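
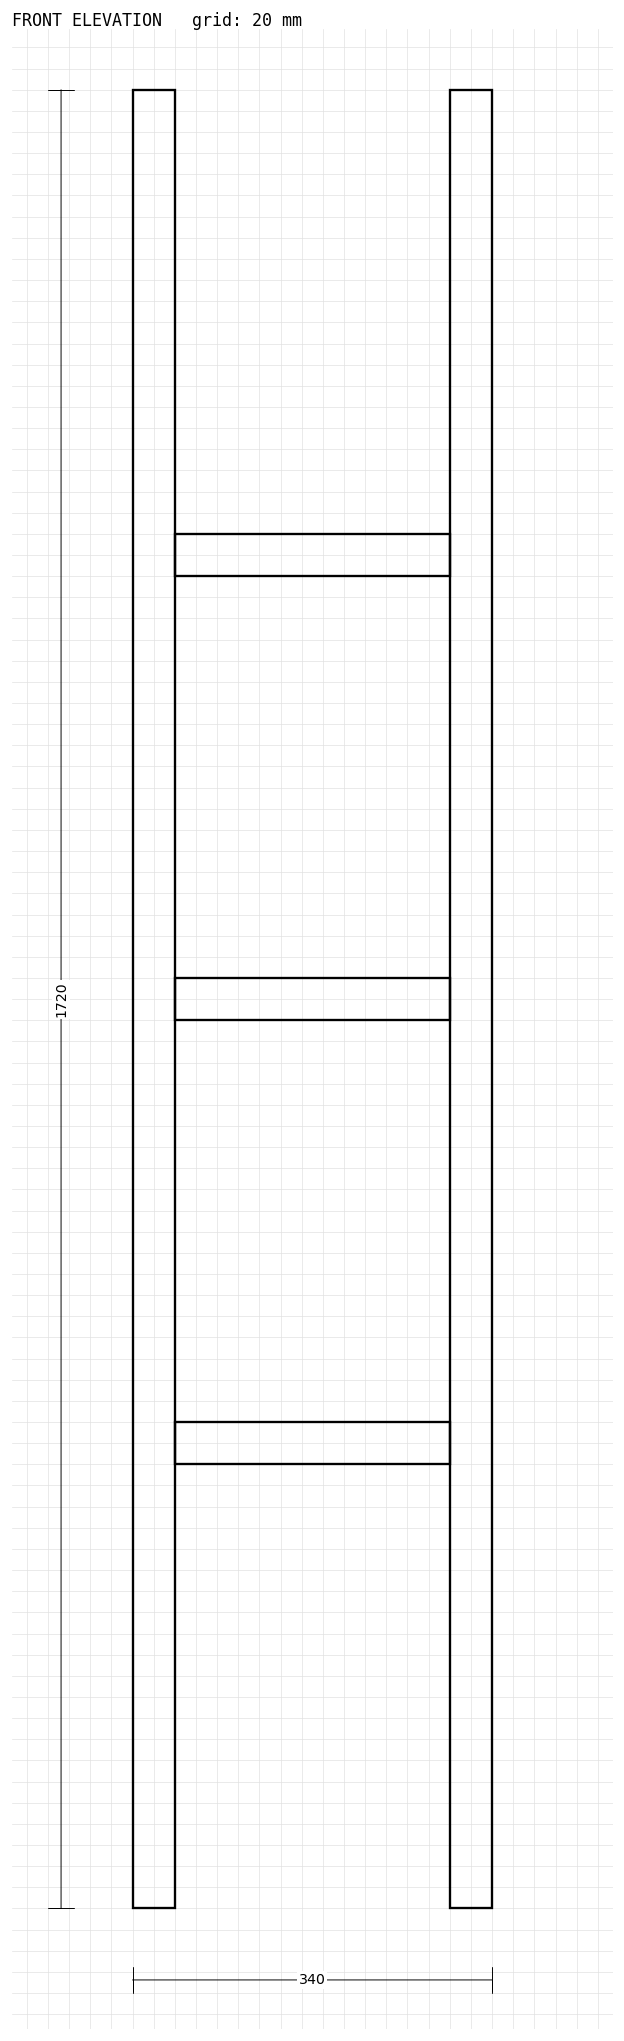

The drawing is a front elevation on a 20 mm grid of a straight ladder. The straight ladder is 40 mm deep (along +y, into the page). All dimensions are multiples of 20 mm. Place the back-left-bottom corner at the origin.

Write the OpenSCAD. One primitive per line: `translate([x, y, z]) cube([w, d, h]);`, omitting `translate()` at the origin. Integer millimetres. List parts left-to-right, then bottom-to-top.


cube([40, 40, 1720]);
translate([40, 0, 420]) cube([260, 40, 40]);
translate([40, 0, 840]) cube([260, 40, 40]);
translate([40, 0, 1260]) cube([260, 40, 40]);
translate([300, 0, 0]) cube([40, 40, 1720]);


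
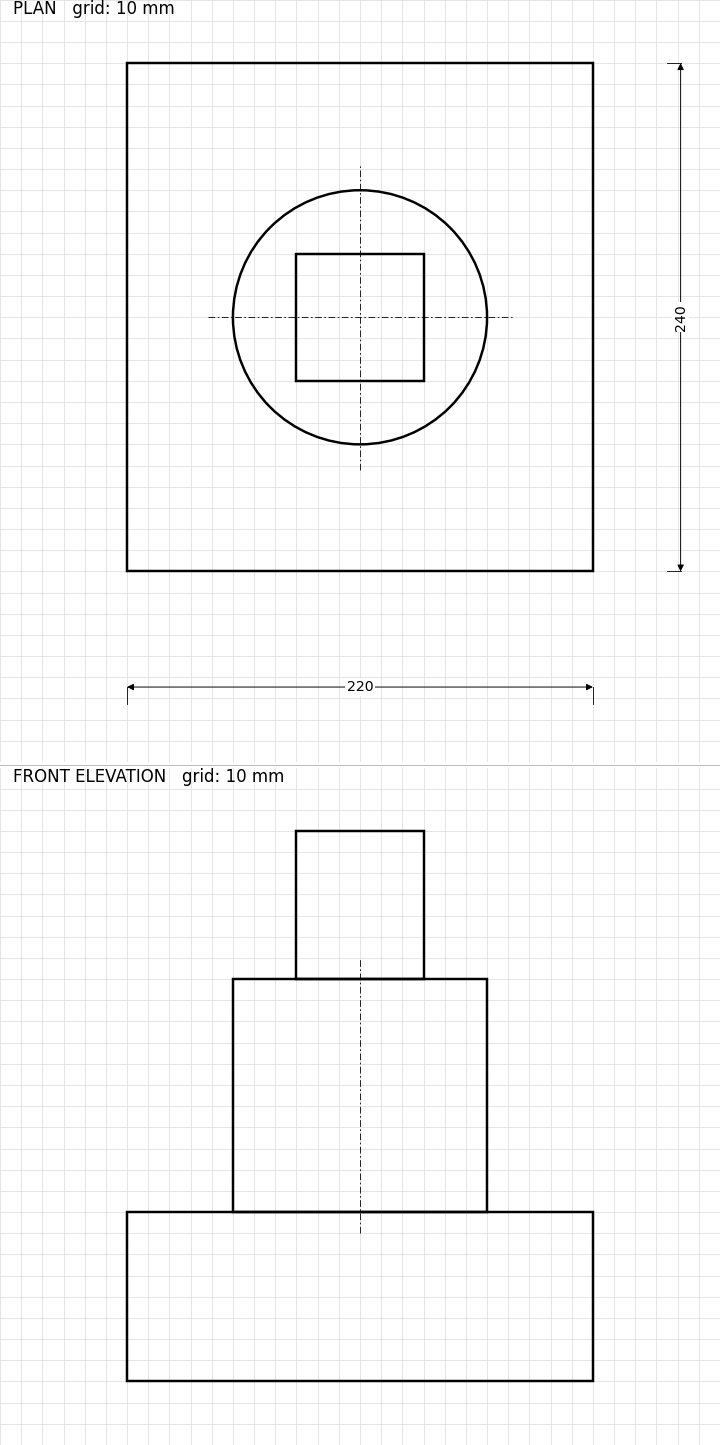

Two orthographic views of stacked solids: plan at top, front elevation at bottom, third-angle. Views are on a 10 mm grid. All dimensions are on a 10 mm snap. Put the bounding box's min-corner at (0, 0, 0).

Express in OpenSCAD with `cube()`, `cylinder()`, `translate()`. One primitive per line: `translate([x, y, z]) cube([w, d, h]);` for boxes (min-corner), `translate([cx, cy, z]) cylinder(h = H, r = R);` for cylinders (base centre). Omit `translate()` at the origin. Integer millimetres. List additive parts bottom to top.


cube([220, 240, 80]);
translate([110, 120, 80]) cylinder(h = 110, r = 60);
translate([80, 90, 190]) cube([60, 60, 70]);


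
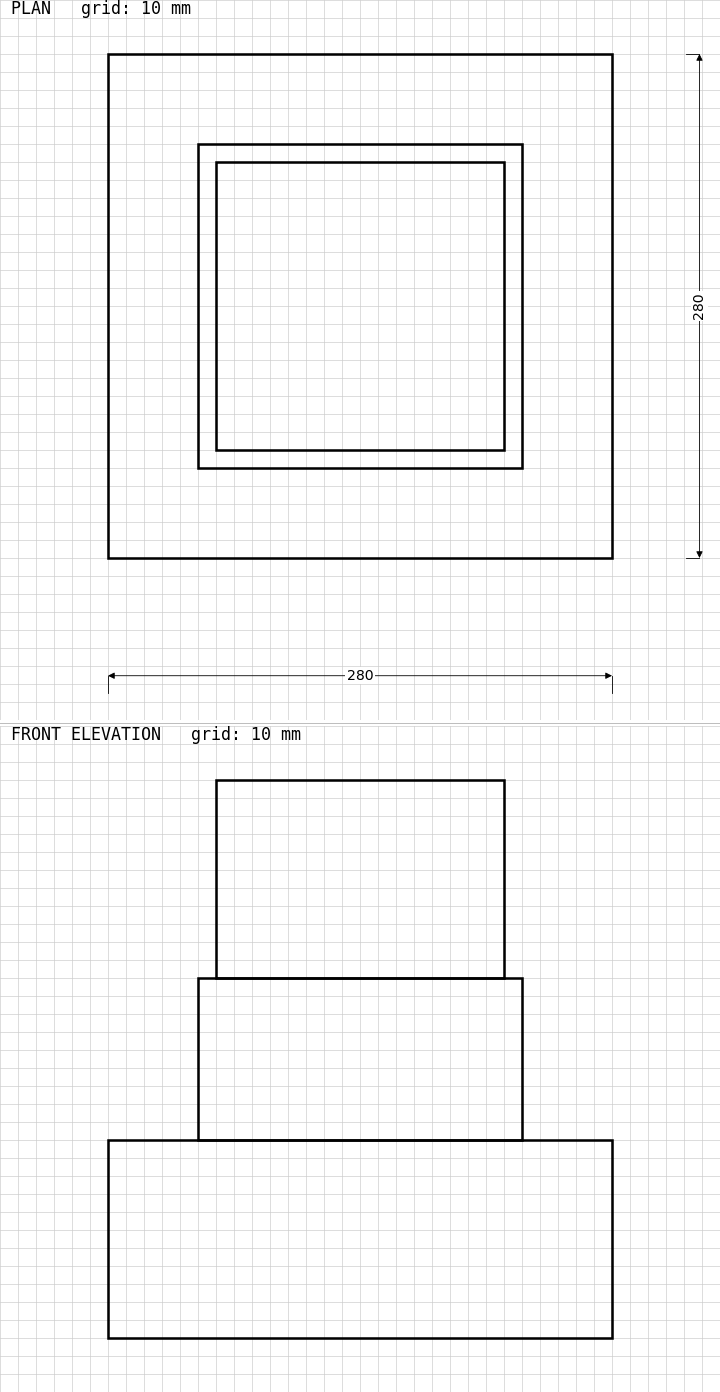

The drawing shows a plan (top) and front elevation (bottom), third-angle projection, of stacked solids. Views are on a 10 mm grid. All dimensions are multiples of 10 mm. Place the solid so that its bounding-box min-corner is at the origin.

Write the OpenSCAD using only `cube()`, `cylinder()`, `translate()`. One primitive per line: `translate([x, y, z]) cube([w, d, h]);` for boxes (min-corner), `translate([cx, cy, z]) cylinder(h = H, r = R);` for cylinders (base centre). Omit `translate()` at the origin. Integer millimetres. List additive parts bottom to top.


cube([280, 280, 110]);
translate([50, 50, 110]) cube([180, 180, 90]);
translate([60, 60, 200]) cube([160, 160, 110]);


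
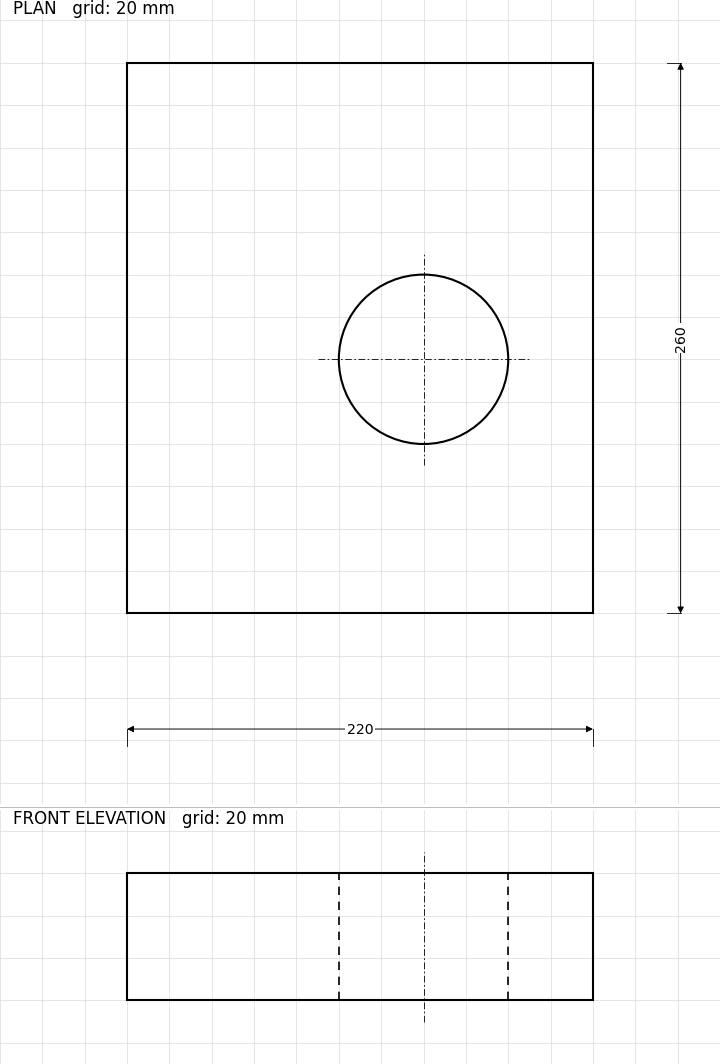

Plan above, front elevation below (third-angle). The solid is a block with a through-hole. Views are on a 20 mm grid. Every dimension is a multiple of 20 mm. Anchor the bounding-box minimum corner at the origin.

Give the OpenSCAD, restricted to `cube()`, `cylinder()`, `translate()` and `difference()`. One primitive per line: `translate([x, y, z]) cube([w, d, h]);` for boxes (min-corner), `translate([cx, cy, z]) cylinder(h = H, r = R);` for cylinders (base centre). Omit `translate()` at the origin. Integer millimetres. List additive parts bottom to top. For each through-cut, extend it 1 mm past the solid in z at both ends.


difference() {
  cube([220, 260, 60]);
  translate([140, 120, -1]) cylinder(h = 62, r = 40);
}


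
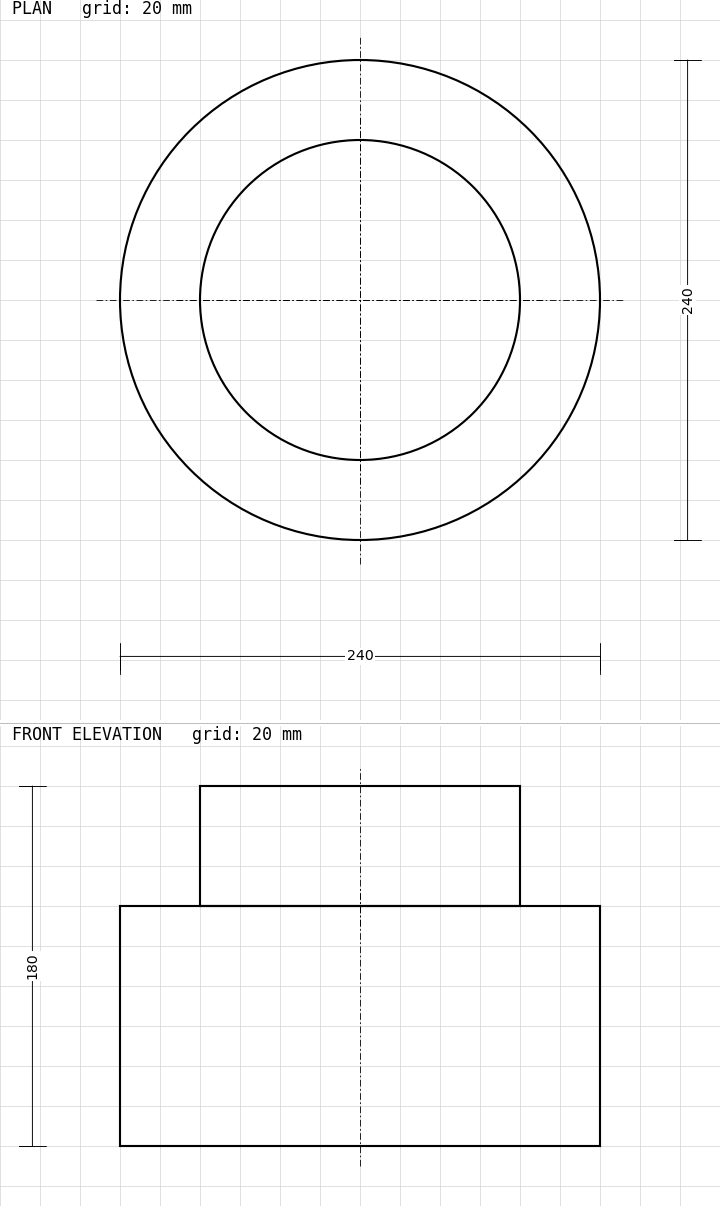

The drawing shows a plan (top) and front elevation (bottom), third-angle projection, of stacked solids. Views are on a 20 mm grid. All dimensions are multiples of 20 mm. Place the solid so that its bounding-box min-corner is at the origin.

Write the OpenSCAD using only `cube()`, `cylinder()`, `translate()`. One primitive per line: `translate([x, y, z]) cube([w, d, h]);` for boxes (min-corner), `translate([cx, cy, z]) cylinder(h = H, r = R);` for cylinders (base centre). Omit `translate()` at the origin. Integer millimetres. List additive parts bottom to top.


translate([120, 120, 0]) cylinder(h = 120, r = 120);
translate([120, 120, 120]) cylinder(h = 60, r = 80);


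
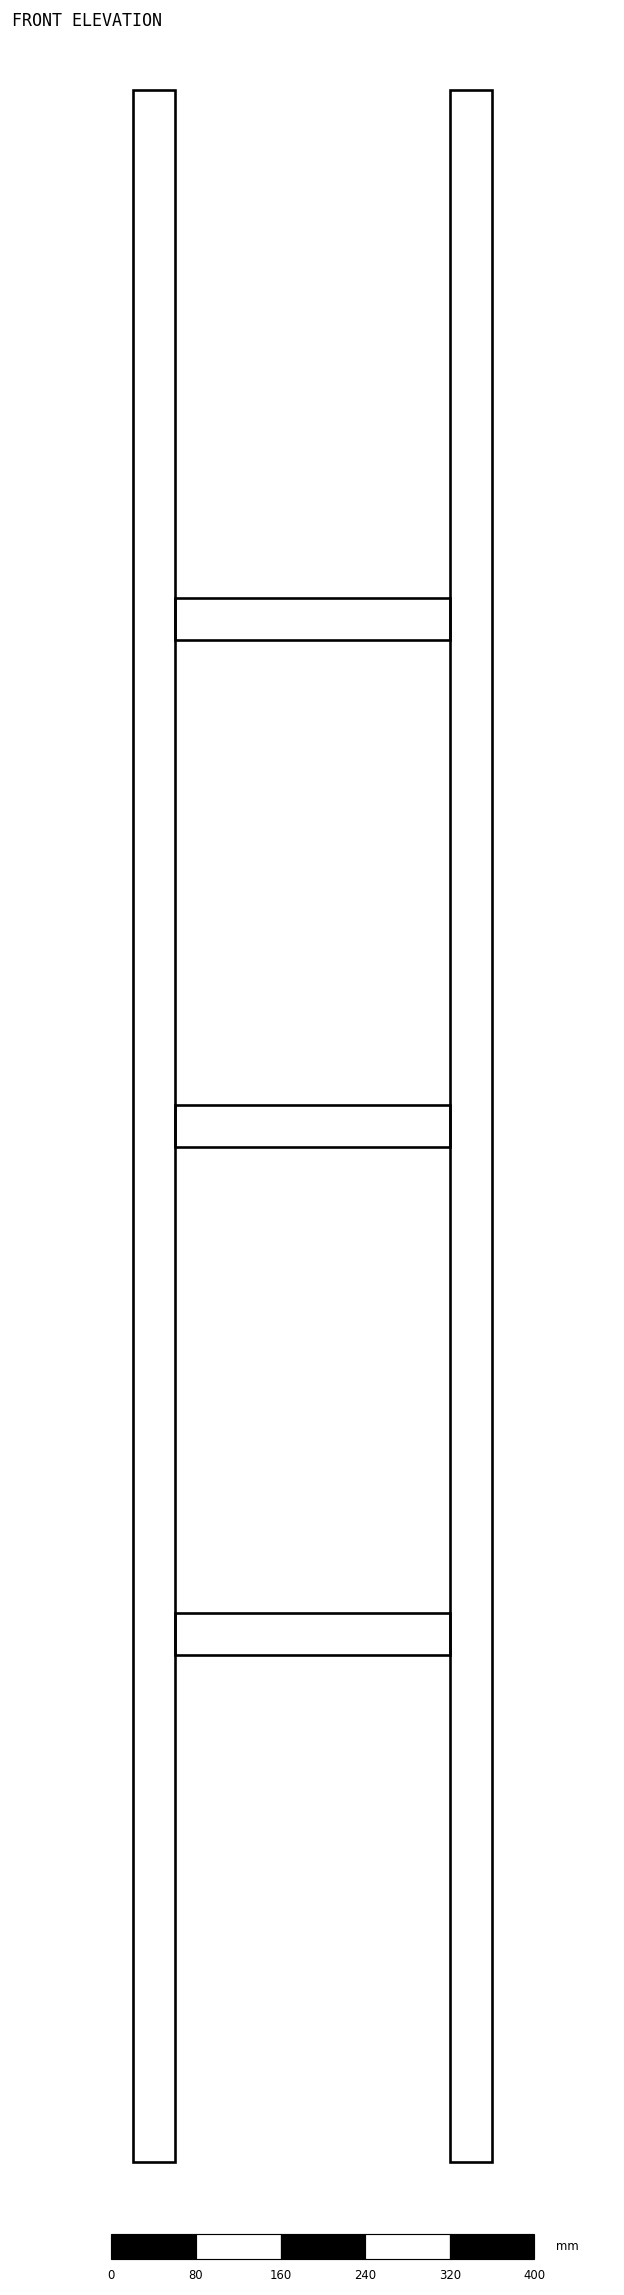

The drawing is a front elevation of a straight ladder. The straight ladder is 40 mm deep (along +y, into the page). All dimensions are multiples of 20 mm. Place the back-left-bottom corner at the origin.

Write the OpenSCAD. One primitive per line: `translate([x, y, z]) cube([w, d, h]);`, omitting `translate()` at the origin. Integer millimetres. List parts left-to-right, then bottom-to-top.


cube([40, 40, 1960]);
translate([40, 0, 480]) cube([260, 40, 40]);
translate([40, 0, 960]) cube([260, 40, 40]);
translate([40, 0, 1440]) cube([260, 40, 40]);
translate([300, 0, 0]) cube([40, 40, 1960]);


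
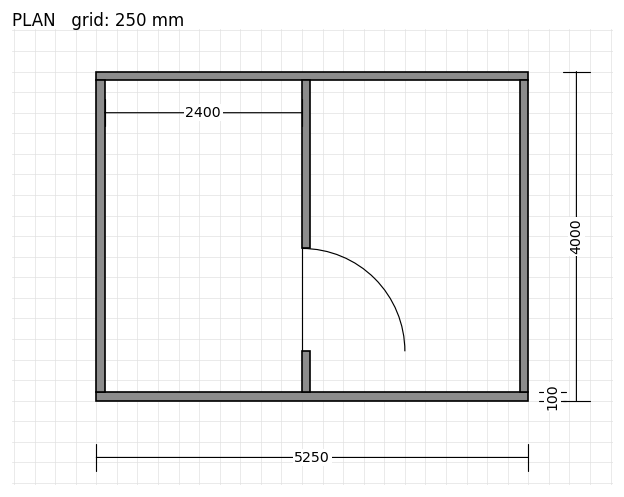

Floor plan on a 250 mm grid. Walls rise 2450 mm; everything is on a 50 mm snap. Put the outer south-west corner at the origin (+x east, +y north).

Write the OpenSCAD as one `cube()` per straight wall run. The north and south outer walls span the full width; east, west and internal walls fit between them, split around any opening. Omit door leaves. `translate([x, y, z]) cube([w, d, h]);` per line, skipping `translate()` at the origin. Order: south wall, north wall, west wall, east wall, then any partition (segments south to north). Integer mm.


cube([5250, 100, 2450]);
translate([0, 3900, 0]) cube([5250, 100, 2450]);
translate([0, 100, 0]) cube([100, 3800, 2450]);
translate([5150, 100, 0]) cube([100, 3800, 2450]);
translate([2500, 100, 0]) cube([100, 500, 2450]);
translate([2500, 1850, 0]) cube([100, 2050, 2450]);


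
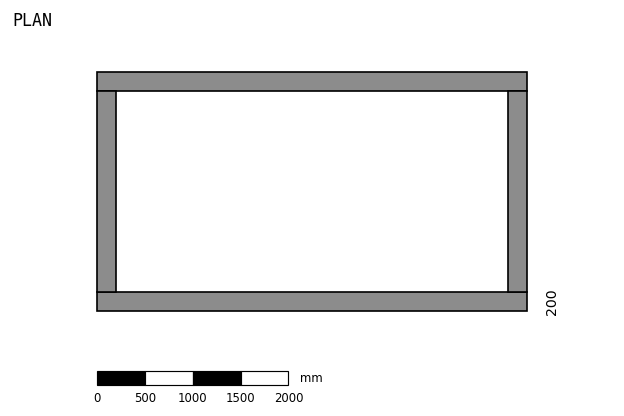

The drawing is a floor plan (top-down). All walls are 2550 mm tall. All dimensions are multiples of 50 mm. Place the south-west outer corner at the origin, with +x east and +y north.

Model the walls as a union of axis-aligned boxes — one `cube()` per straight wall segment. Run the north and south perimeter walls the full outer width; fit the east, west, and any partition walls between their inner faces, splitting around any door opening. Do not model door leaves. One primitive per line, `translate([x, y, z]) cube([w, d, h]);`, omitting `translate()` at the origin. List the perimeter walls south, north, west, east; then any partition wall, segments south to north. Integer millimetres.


cube([4500, 200, 2550]);
translate([0, 2300, 0]) cube([4500, 200, 2550]);
translate([0, 200, 0]) cube([200, 2100, 2550]);
translate([4300, 200, 0]) cube([200, 2100, 2550]);


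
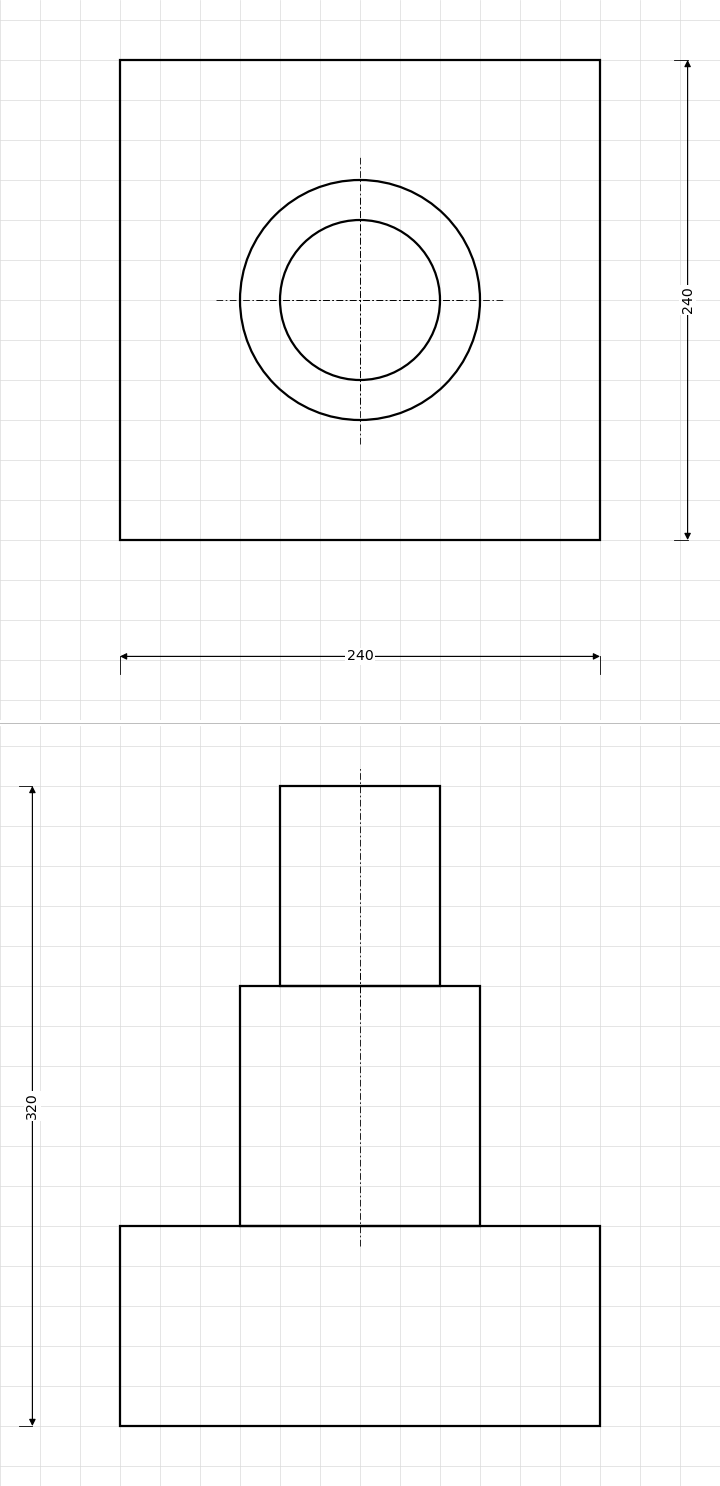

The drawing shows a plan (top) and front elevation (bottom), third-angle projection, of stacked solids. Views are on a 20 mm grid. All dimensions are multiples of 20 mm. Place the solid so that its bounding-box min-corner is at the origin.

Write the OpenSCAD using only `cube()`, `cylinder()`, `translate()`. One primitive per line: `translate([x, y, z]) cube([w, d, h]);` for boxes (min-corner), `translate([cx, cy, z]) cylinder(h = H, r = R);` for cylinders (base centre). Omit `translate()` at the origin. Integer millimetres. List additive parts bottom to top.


cube([240, 240, 100]);
translate([120, 120, 100]) cylinder(h = 120, r = 60);
translate([120, 120, 220]) cylinder(h = 100, r = 40);


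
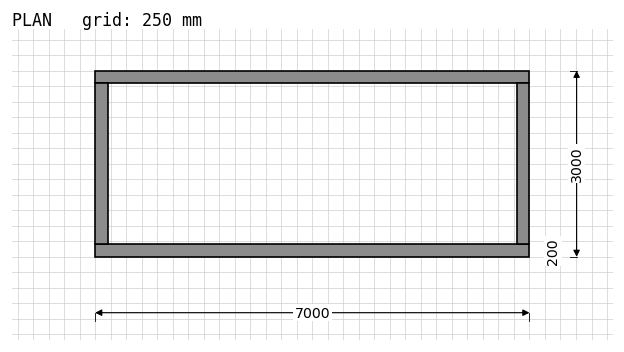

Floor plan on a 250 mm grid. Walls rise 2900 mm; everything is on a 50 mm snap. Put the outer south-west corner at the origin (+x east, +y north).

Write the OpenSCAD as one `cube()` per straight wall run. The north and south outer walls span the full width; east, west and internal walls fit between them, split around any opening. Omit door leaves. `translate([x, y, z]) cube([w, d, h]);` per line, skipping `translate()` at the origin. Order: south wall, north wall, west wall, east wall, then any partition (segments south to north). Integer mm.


cube([7000, 200, 2900]);
translate([0, 2800, 0]) cube([7000, 200, 2900]);
translate([0, 200, 0]) cube([200, 2600, 2900]);
translate([6800, 200, 0]) cube([200, 2600, 2900]);


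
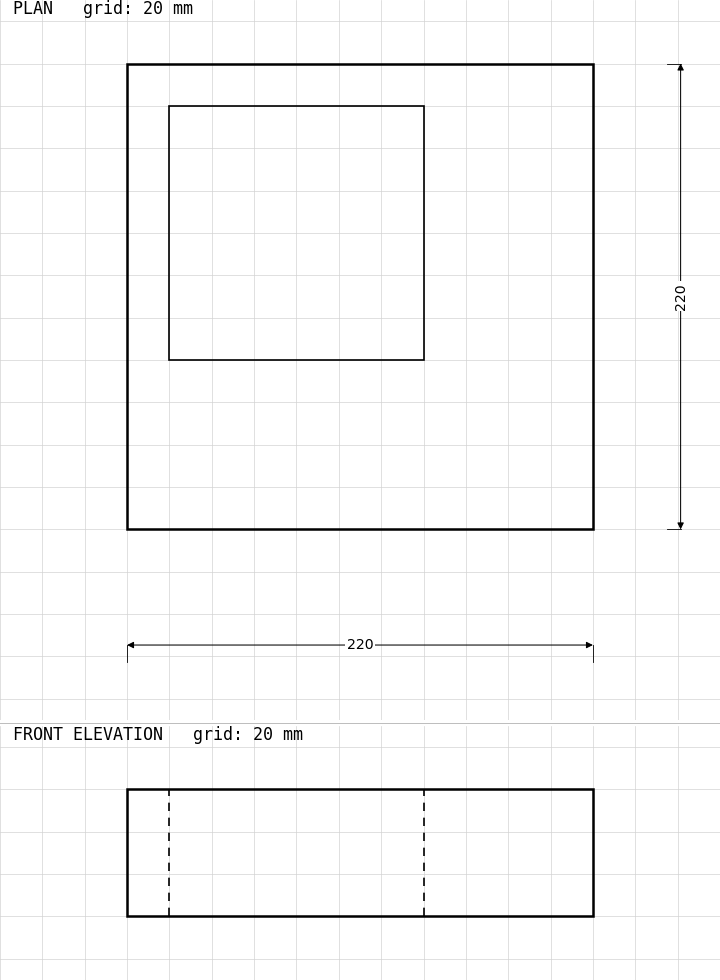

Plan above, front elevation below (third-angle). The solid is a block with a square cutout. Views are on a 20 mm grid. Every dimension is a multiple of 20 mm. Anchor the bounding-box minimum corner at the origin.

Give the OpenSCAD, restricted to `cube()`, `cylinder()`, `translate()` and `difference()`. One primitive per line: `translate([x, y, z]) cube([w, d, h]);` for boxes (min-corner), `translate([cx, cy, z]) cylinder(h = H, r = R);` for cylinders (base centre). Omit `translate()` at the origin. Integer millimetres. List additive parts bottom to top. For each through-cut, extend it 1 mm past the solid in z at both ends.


difference() {
  cube([220, 220, 60]);
  translate([20, 80, -1]) cube([120, 120, 62]);
}


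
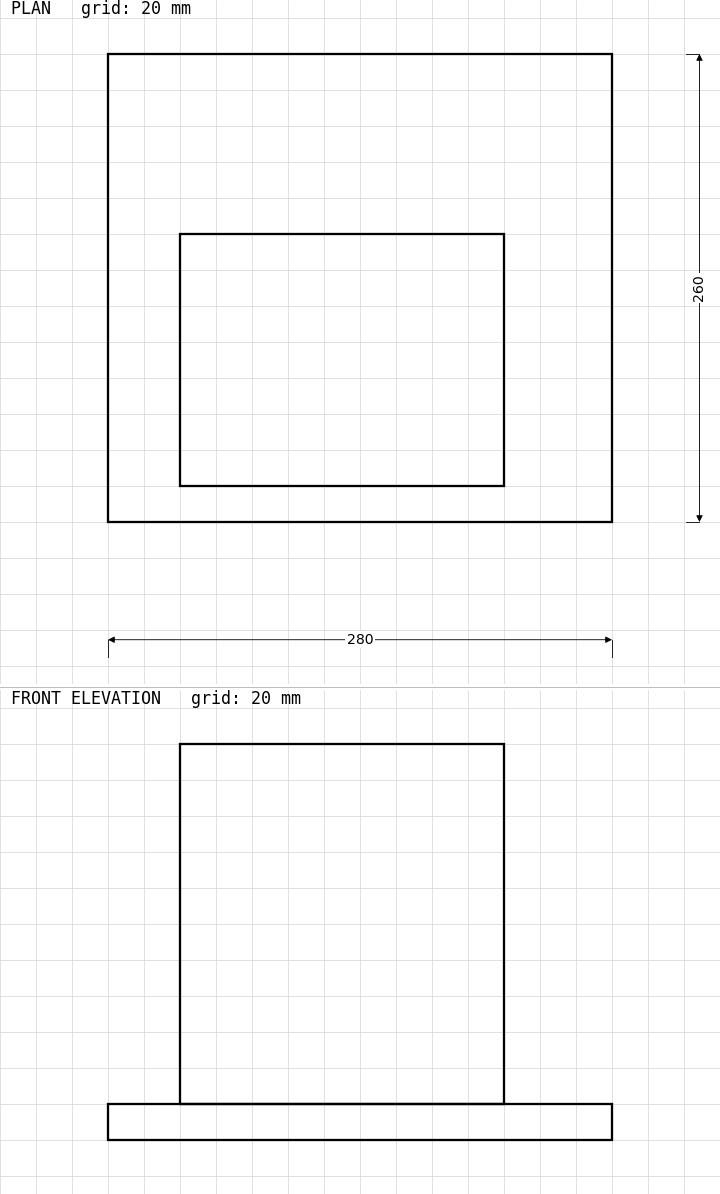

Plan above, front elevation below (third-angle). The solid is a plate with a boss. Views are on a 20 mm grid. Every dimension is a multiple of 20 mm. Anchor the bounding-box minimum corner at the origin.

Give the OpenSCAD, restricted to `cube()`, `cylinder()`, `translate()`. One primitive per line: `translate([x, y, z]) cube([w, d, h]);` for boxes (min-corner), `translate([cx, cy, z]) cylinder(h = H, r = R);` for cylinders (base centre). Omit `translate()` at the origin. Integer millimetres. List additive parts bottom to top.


cube([280, 260, 20]);
translate([40, 20, 20]) cube([180, 140, 200]);


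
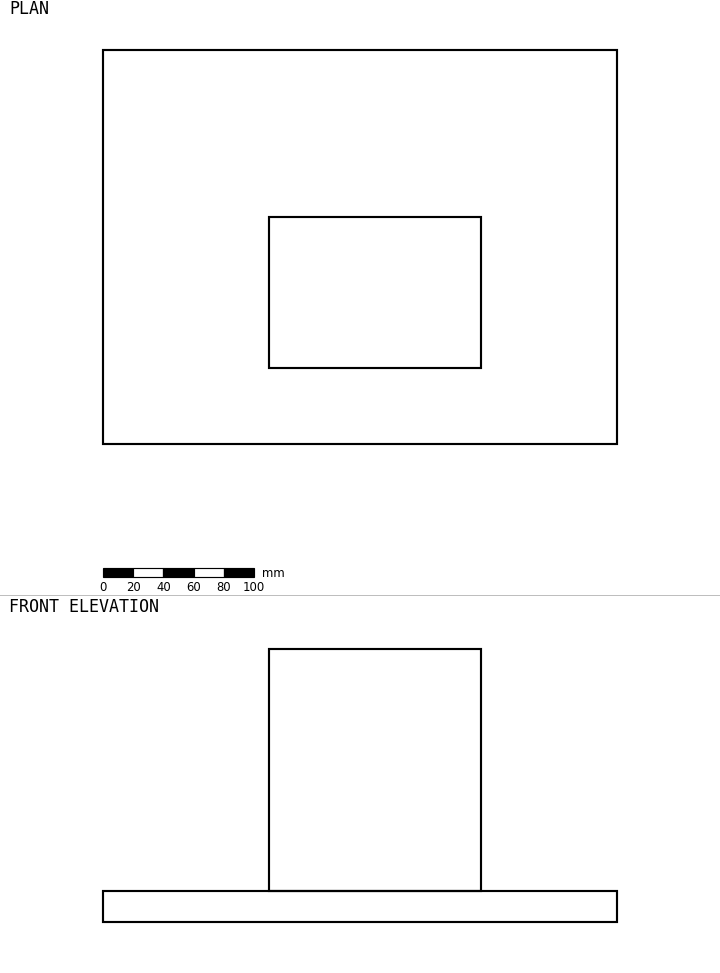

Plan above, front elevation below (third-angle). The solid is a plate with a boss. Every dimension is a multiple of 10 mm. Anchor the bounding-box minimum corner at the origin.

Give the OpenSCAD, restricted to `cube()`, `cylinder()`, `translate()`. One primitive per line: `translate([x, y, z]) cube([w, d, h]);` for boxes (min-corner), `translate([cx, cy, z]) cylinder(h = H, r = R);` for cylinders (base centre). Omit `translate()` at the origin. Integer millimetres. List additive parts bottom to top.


cube([340, 260, 20]);
translate([110, 50, 20]) cube([140, 100, 160]);


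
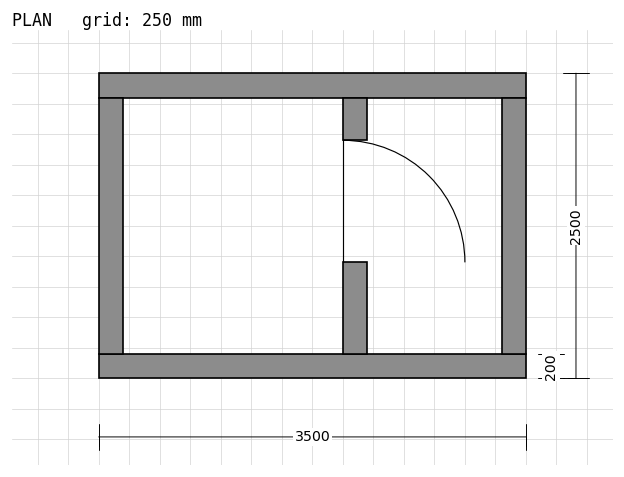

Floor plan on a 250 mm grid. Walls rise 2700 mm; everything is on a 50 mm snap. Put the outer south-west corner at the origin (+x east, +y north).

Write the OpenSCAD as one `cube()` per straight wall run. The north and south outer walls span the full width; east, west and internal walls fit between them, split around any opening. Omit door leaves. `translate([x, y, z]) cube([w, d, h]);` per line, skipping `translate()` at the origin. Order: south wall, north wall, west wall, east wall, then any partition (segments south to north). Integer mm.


cube([3500, 200, 2700]);
translate([0, 2300, 0]) cube([3500, 200, 2700]);
translate([0, 200, 0]) cube([200, 2100, 2700]);
translate([3300, 200, 0]) cube([200, 2100, 2700]);
translate([2000, 200, 0]) cube([200, 750, 2700]);
translate([2000, 1950, 0]) cube([200, 350, 2700]);


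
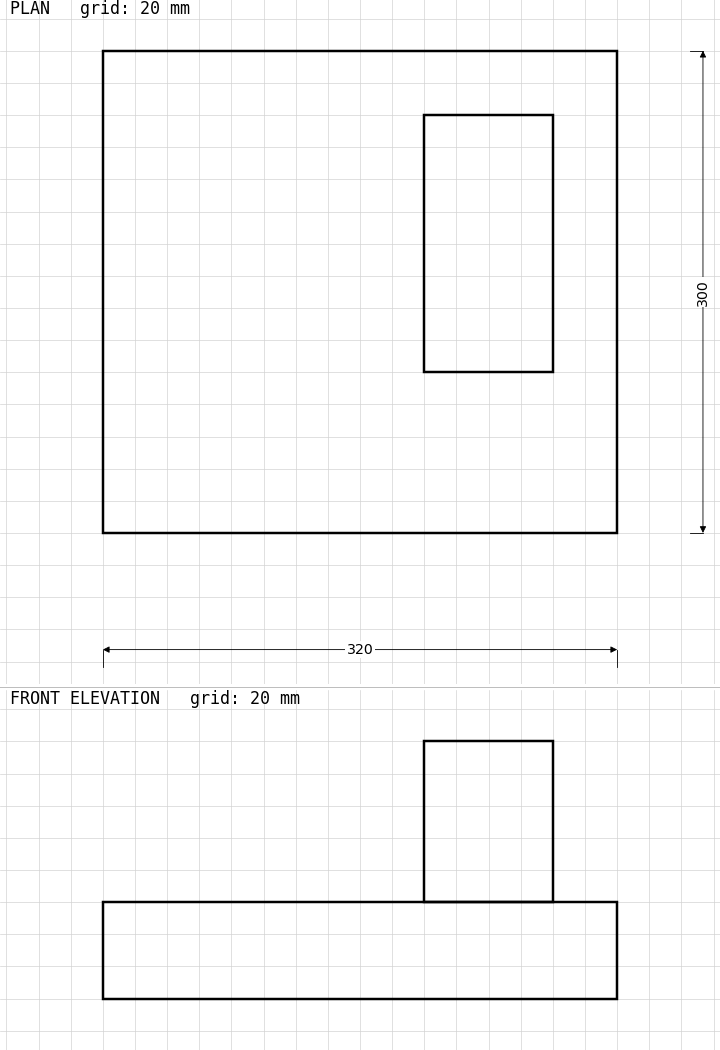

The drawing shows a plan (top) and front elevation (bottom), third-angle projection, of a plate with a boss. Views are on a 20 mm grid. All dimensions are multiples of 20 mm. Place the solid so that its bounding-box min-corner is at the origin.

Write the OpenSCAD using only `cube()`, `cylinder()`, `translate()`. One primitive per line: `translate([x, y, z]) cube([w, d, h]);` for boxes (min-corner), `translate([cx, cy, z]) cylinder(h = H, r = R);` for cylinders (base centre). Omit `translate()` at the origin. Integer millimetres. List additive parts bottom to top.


cube([320, 300, 60]);
translate([200, 100, 60]) cube([80, 160, 100]);


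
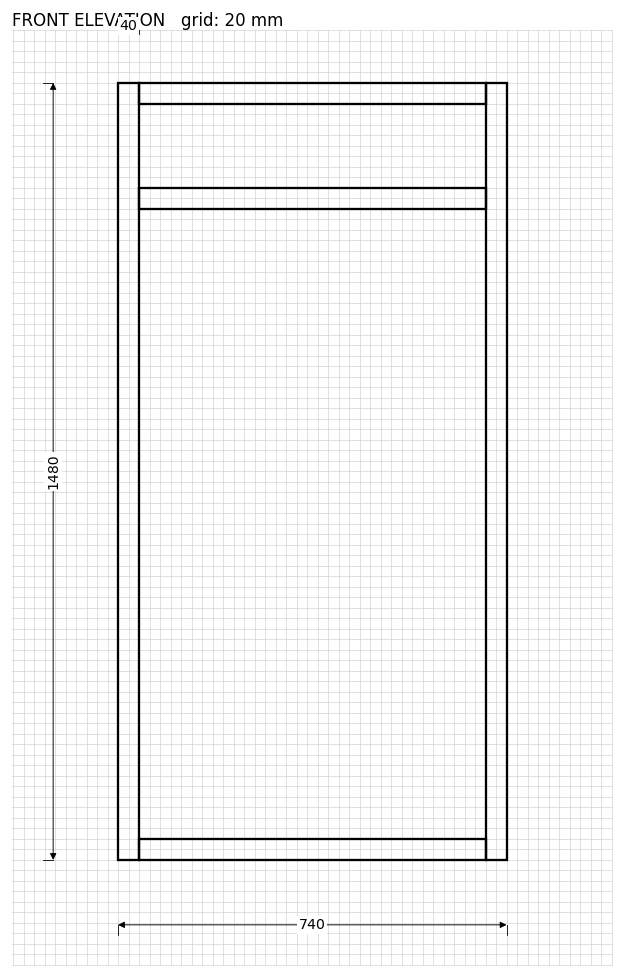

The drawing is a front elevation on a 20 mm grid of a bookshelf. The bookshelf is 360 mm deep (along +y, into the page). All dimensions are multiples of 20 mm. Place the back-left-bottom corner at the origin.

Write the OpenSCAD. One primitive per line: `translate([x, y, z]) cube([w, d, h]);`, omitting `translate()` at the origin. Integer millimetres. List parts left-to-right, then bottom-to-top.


cube([40, 360, 1480]);
translate([40, 0, 0]) cube([660, 360, 40]);
translate([40, 0, 1240]) cube([660, 360, 40]);
translate([40, 0, 1440]) cube([660, 360, 40]);
translate([700, 0, 0]) cube([40, 360, 1480]);


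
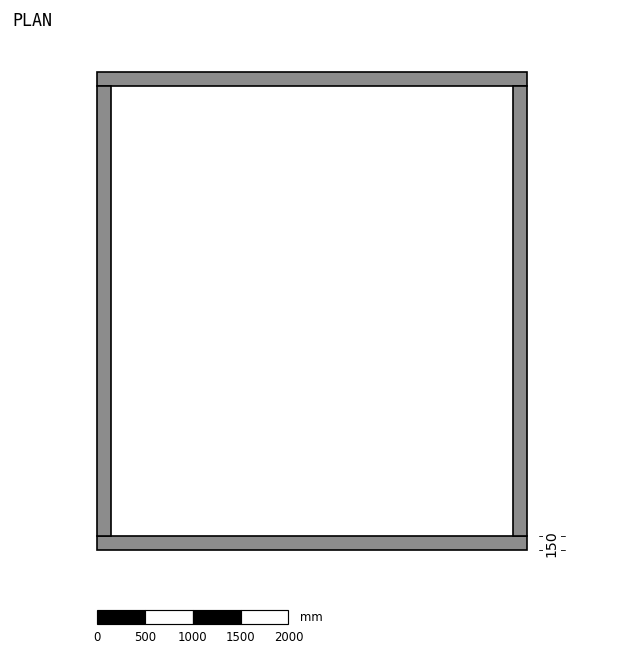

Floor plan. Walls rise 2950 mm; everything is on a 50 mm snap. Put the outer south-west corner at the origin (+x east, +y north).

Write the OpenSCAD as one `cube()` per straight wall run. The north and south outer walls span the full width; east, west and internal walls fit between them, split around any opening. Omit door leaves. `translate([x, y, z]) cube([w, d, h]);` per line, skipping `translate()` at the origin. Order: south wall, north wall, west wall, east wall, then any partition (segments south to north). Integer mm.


cube([4500, 150, 2950]);
translate([0, 4850, 0]) cube([4500, 150, 2950]);
translate([0, 150, 0]) cube([150, 4700, 2950]);
translate([4350, 150, 0]) cube([150, 4700, 2950]);


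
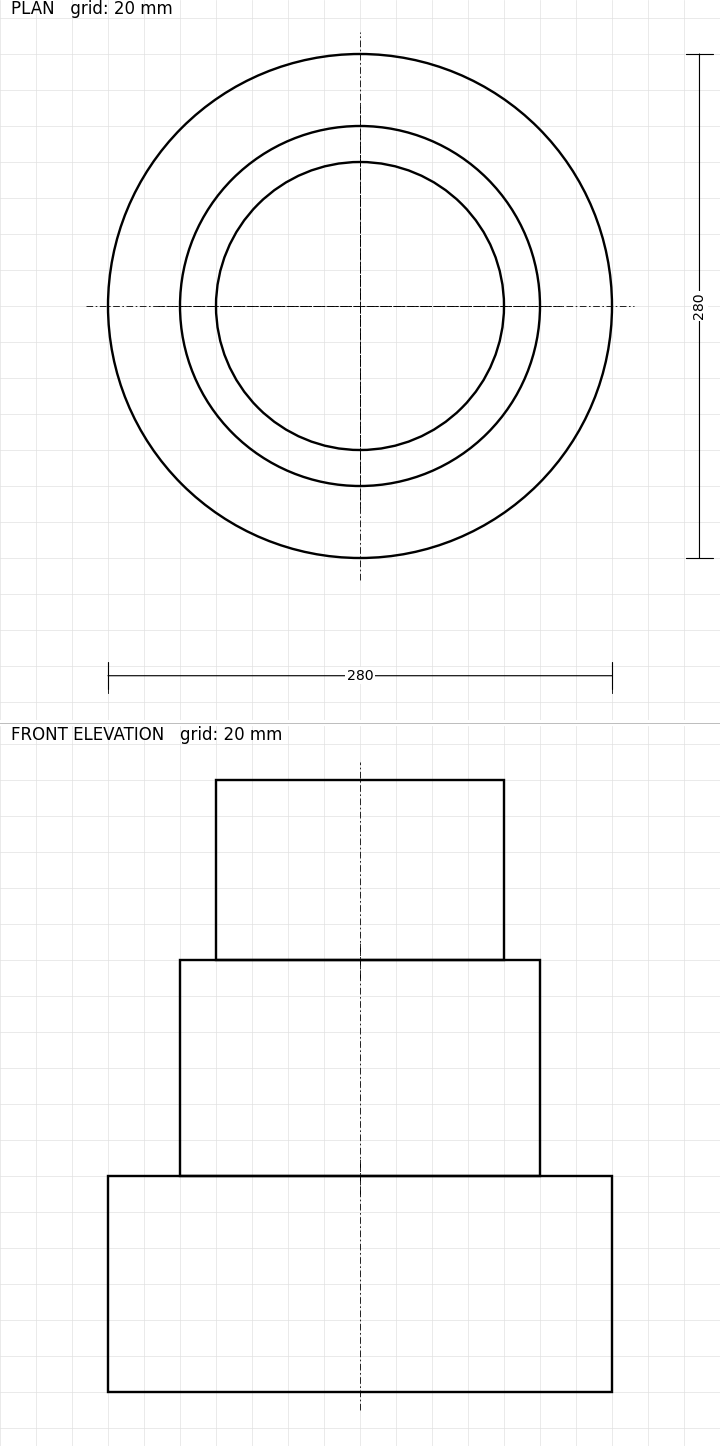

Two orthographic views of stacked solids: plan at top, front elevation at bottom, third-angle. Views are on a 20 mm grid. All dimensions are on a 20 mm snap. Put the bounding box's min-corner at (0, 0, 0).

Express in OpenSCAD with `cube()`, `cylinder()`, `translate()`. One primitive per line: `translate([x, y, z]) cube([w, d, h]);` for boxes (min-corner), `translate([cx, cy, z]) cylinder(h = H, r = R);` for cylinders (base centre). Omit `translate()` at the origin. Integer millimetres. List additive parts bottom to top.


translate([140, 140, 0]) cylinder(h = 120, r = 140);
translate([140, 140, 120]) cylinder(h = 120, r = 100);
translate([140, 140, 240]) cylinder(h = 100, r = 80);


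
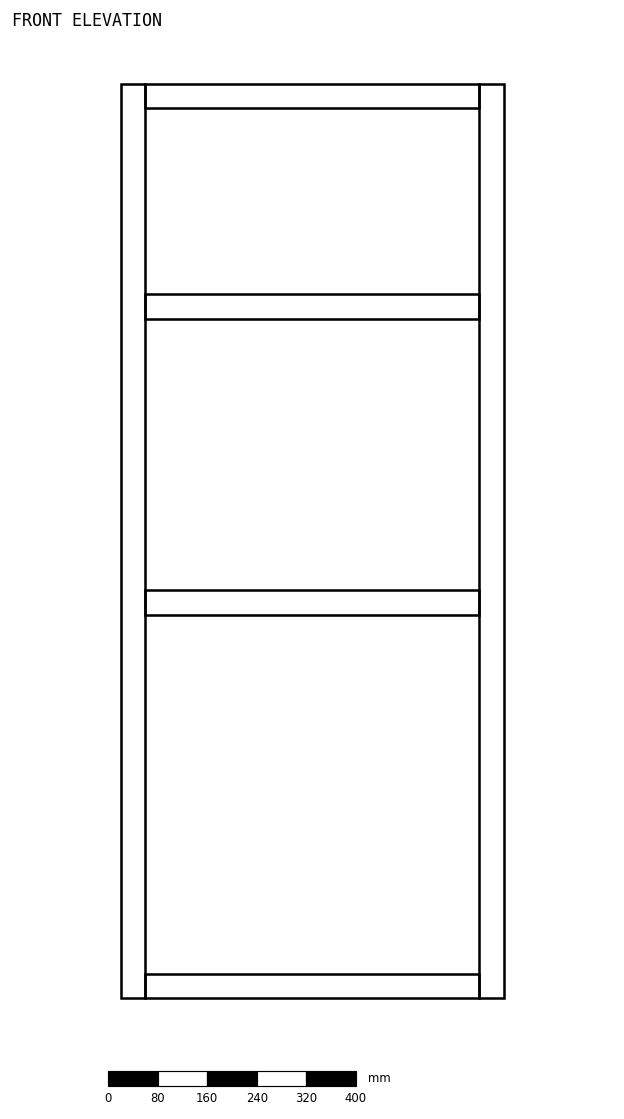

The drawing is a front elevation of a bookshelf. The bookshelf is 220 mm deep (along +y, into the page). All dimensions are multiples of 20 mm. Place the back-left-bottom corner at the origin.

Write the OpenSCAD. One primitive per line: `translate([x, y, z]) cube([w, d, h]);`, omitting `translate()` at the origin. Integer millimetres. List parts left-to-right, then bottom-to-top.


cube([40, 220, 1480]);
translate([40, 0, 0]) cube([540, 220, 40]);
translate([40, 0, 620]) cube([540, 220, 40]);
translate([40, 0, 1100]) cube([540, 220, 40]);
translate([40, 0, 1440]) cube([540, 220, 40]);
translate([580, 0, 0]) cube([40, 220, 1480]);


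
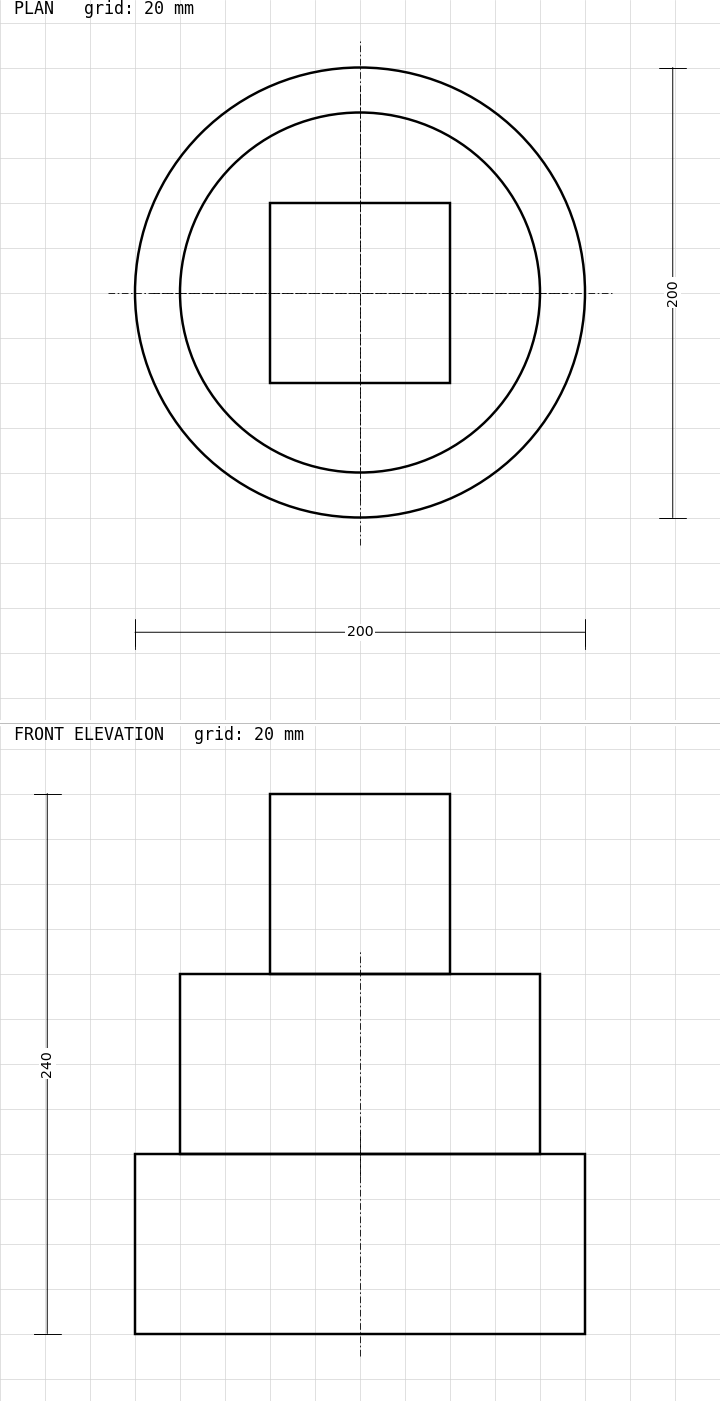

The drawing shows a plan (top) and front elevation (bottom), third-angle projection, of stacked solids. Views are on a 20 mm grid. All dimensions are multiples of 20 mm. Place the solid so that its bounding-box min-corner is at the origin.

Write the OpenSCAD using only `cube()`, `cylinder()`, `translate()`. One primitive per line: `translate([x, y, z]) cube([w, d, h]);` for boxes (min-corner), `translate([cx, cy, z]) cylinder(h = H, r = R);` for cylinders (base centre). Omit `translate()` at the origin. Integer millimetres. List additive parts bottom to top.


translate([100, 100, 0]) cylinder(h = 80, r = 100);
translate([100, 100, 80]) cylinder(h = 80, r = 80);
translate([60, 60, 160]) cube([80, 80, 80]);


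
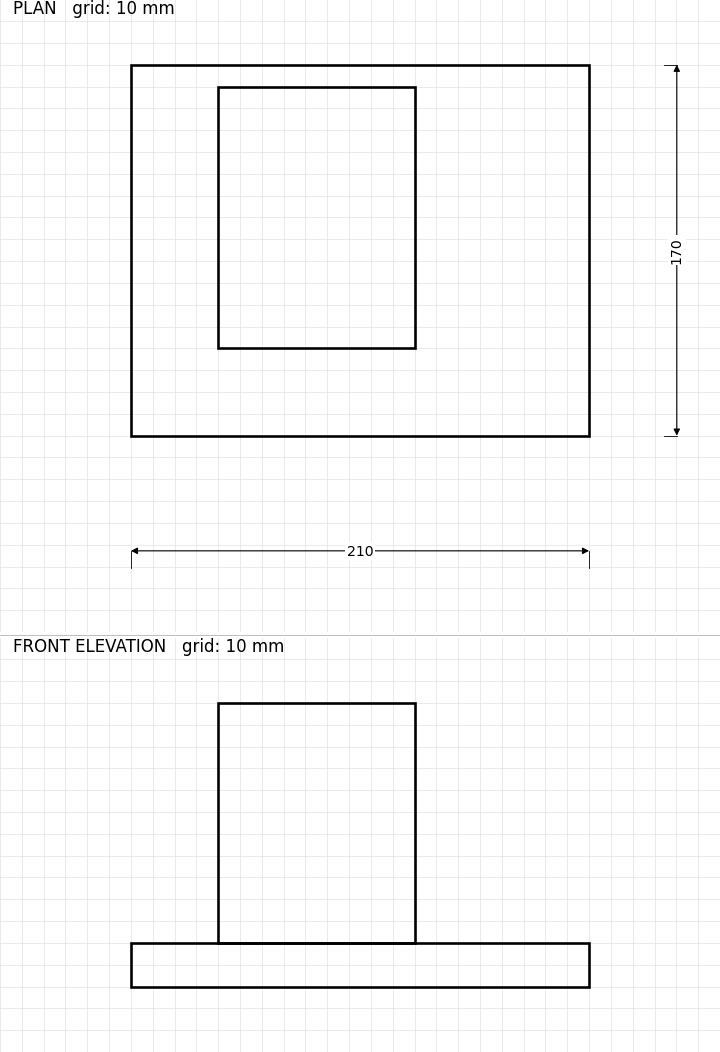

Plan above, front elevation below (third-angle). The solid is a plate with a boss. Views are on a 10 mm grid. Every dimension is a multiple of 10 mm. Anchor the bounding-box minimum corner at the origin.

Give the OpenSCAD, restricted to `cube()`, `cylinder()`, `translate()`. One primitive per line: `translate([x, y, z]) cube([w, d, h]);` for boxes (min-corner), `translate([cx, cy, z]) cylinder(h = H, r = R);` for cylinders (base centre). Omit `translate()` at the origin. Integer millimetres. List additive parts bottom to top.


cube([210, 170, 20]);
translate([40, 40, 20]) cube([90, 120, 110]);


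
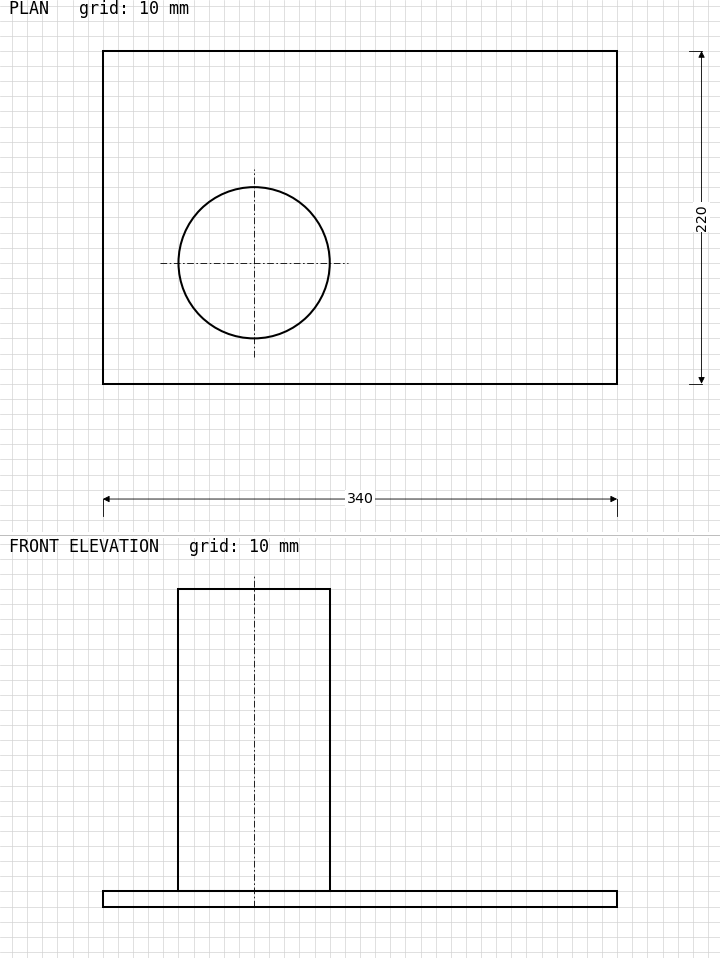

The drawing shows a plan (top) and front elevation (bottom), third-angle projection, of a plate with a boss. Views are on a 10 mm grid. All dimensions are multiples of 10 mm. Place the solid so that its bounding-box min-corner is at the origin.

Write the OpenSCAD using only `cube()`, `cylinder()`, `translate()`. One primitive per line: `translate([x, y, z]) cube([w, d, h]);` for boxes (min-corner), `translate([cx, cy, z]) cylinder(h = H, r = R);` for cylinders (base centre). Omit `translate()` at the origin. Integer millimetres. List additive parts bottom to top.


cube([340, 220, 10]);
translate([100, 80, 10]) cylinder(h = 200, r = 50);


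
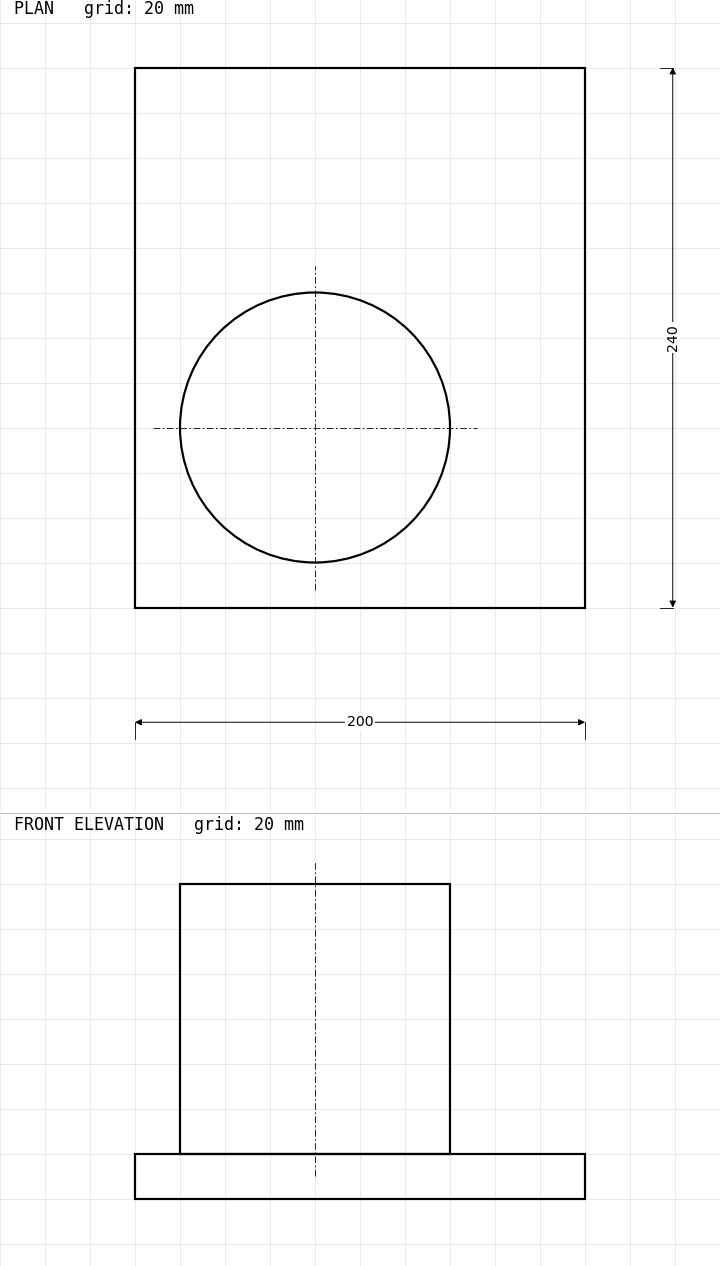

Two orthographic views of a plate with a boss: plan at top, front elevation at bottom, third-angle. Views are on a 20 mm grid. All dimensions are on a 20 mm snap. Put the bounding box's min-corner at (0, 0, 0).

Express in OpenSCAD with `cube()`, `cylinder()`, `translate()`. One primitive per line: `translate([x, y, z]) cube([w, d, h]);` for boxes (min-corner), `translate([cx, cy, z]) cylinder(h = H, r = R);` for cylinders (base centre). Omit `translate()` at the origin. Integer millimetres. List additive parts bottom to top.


cube([200, 240, 20]);
translate([80, 80, 20]) cylinder(h = 120, r = 60);


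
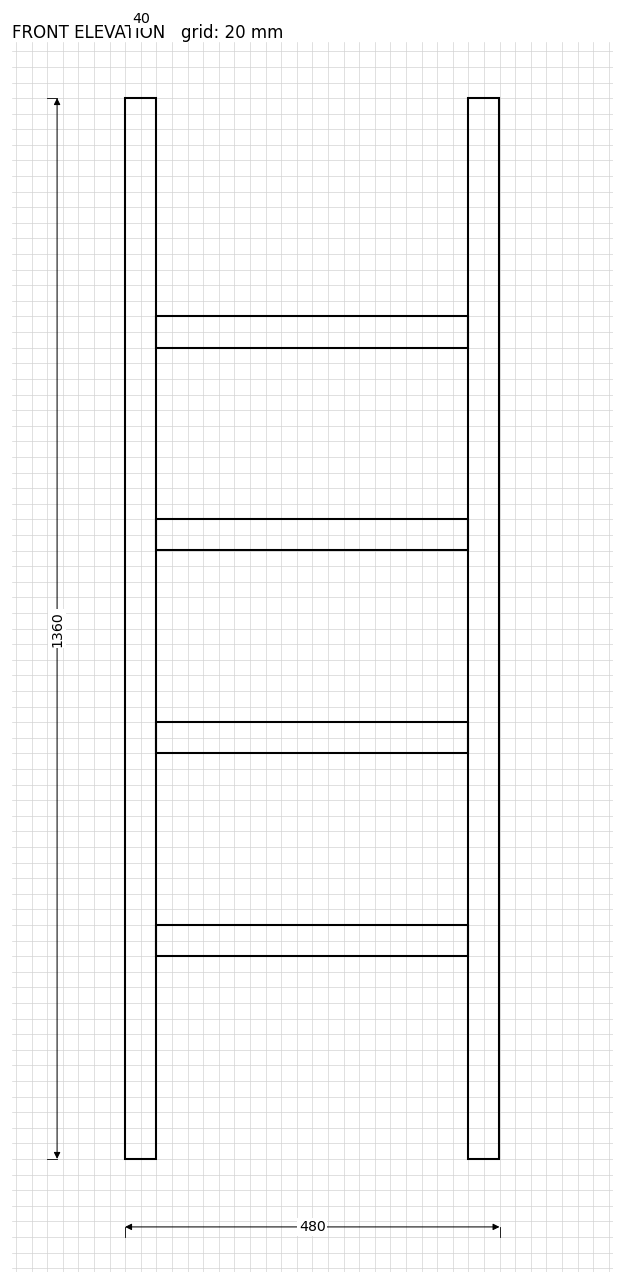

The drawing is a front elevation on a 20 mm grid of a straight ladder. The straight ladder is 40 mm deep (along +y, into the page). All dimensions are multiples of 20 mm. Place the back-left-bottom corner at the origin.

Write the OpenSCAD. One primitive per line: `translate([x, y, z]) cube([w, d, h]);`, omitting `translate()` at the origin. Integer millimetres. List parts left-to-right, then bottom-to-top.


cube([40, 40, 1360]);
translate([40, 0, 260]) cube([400, 40, 40]);
translate([40, 0, 520]) cube([400, 40, 40]);
translate([40, 0, 780]) cube([400, 40, 40]);
translate([40, 0, 1040]) cube([400, 40, 40]);
translate([440, 0, 0]) cube([40, 40, 1360]);


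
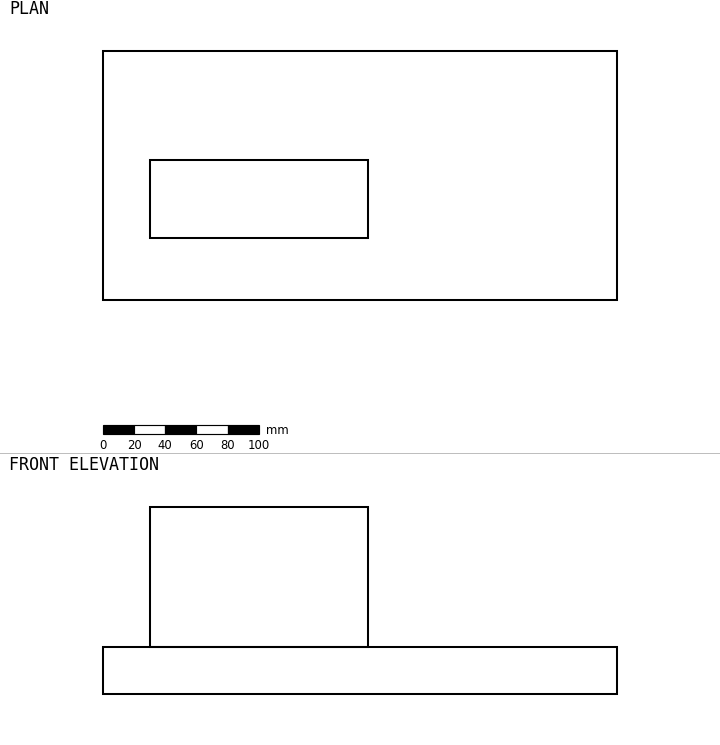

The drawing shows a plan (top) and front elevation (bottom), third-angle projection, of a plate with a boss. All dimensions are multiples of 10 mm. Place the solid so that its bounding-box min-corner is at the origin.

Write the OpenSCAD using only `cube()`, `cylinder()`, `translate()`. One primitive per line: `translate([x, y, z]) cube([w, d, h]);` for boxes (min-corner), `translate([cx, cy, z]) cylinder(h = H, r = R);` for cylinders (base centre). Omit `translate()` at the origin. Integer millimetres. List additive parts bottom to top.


cube([330, 160, 30]);
translate([30, 40, 30]) cube([140, 50, 90]);


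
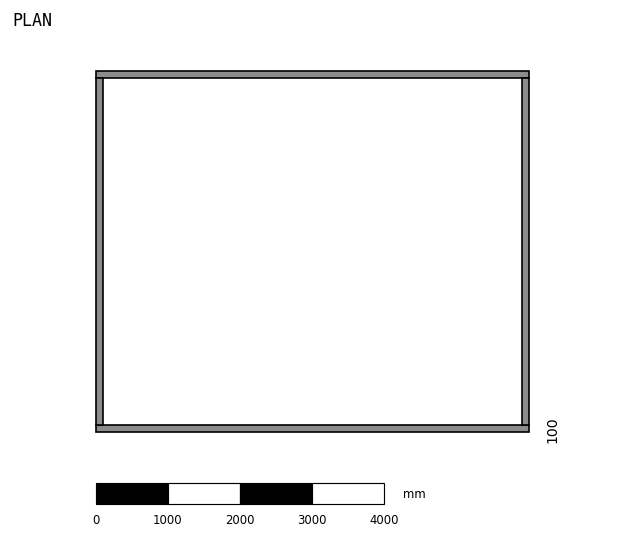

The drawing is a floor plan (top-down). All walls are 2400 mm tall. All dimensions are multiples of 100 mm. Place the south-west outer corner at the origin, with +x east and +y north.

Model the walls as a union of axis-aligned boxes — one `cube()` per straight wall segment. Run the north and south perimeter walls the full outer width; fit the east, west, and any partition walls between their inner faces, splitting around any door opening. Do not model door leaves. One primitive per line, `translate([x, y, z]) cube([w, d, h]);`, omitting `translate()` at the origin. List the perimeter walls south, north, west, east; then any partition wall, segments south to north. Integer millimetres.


cube([6000, 100, 2400]);
translate([0, 4900, 0]) cube([6000, 100, 2400]);
translate([0, 100, 0]) cube([100, 4800, 2400]);
translate([5900, 100, 0]) cube([100, 4800, 2400]);


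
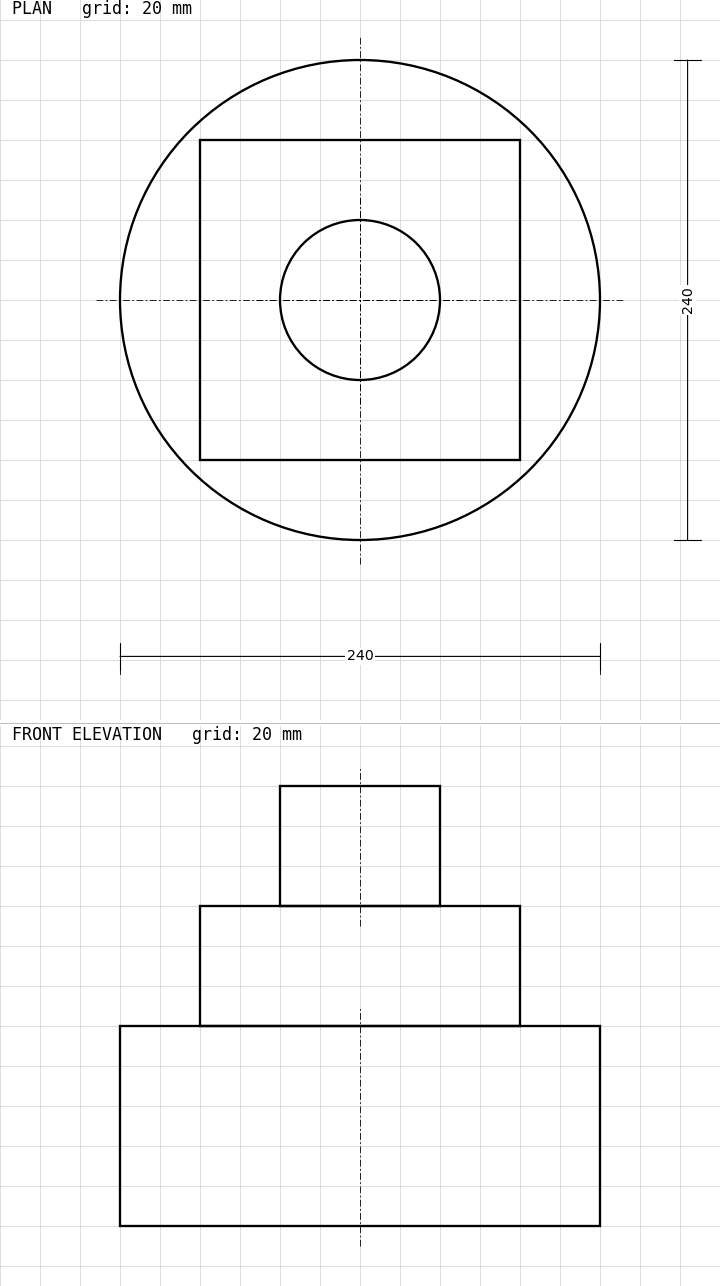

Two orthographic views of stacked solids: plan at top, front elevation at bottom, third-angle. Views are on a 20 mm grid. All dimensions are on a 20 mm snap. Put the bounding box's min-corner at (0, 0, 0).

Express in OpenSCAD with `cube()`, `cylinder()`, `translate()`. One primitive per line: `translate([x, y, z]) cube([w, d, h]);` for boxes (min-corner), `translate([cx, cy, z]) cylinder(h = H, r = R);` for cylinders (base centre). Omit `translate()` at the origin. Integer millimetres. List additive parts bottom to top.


translate([120, 120, 0]) cylinder(h = 100, r = 120);
translate([40, 40, 100]) cube([160, 160, 60]);
translate([120, 120, 160]) cylinder(h = 60, r = 40);


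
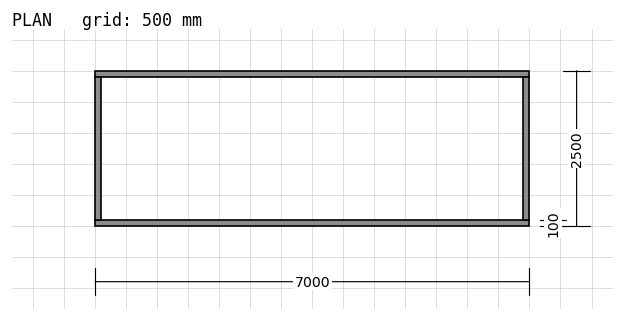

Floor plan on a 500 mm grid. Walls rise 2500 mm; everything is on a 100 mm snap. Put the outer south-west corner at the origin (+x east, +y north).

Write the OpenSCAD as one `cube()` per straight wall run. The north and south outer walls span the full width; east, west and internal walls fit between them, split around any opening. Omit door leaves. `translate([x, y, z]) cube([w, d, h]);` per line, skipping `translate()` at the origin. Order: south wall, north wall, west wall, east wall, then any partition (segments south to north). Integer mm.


cube([7000, 100, 2500]);
translate([0, 2400, 0]) cube([7000, 100, 2500]);
translate([0, 100, 0]) cube([100, 2300, 2500]);
translate([6900, 100, 0]) cube([100, 2300, 2500]);


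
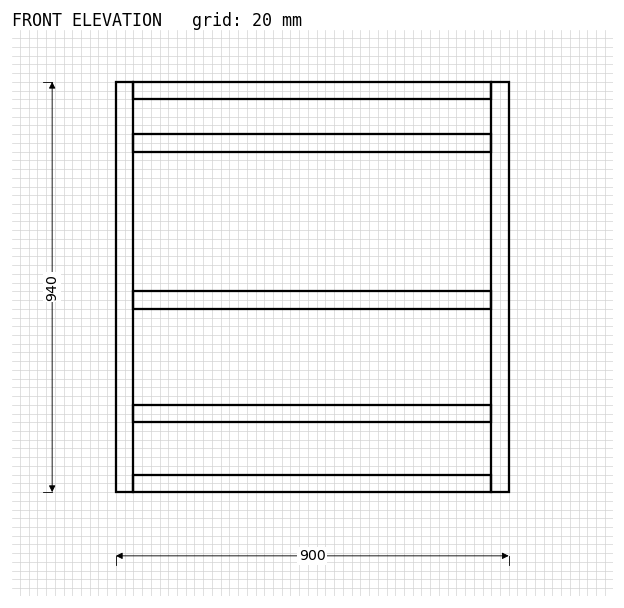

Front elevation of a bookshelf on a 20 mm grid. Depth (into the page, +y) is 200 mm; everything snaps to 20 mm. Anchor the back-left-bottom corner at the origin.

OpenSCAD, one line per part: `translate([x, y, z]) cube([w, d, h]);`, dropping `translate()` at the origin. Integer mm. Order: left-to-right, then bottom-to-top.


cube([40, 200, 940]);
translate([40, 0, 0]) cube([820, 200, 40]);
translate([40, 0, 160]) cube([820, 200, 40]);
translate([40, 0, 420]) cube([820, 200, 40]);
translate([40, 0, 780]) cube([820, 200, 40]);
translate([40, 0, 900]) cube([820, 200, 40]);
translate([860, 0, 0]) cube([40, 200, 940]);


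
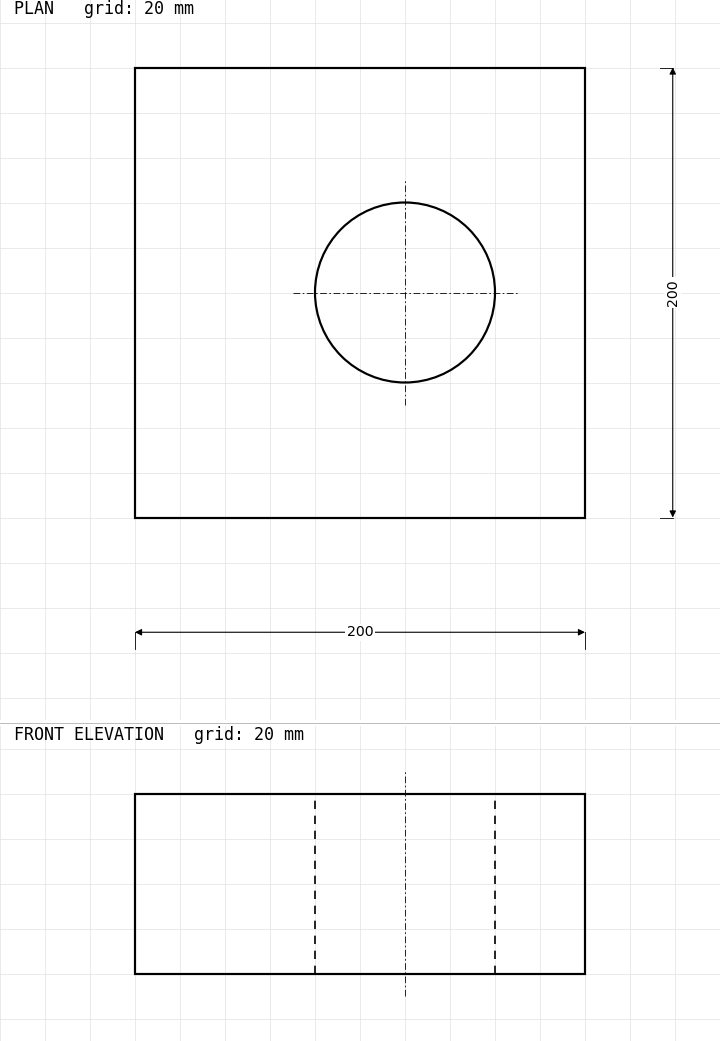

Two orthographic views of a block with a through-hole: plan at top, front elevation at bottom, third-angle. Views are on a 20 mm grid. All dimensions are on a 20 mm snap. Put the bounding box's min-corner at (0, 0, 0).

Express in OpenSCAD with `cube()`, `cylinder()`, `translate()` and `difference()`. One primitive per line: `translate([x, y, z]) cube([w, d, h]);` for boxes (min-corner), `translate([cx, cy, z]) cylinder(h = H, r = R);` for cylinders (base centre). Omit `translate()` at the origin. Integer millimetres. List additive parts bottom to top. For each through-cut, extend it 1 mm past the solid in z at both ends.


difference() {
  cube([200, 200, 80]);
  translate([120, 100, -1]) cylinder(h = 82, r = 40);
}


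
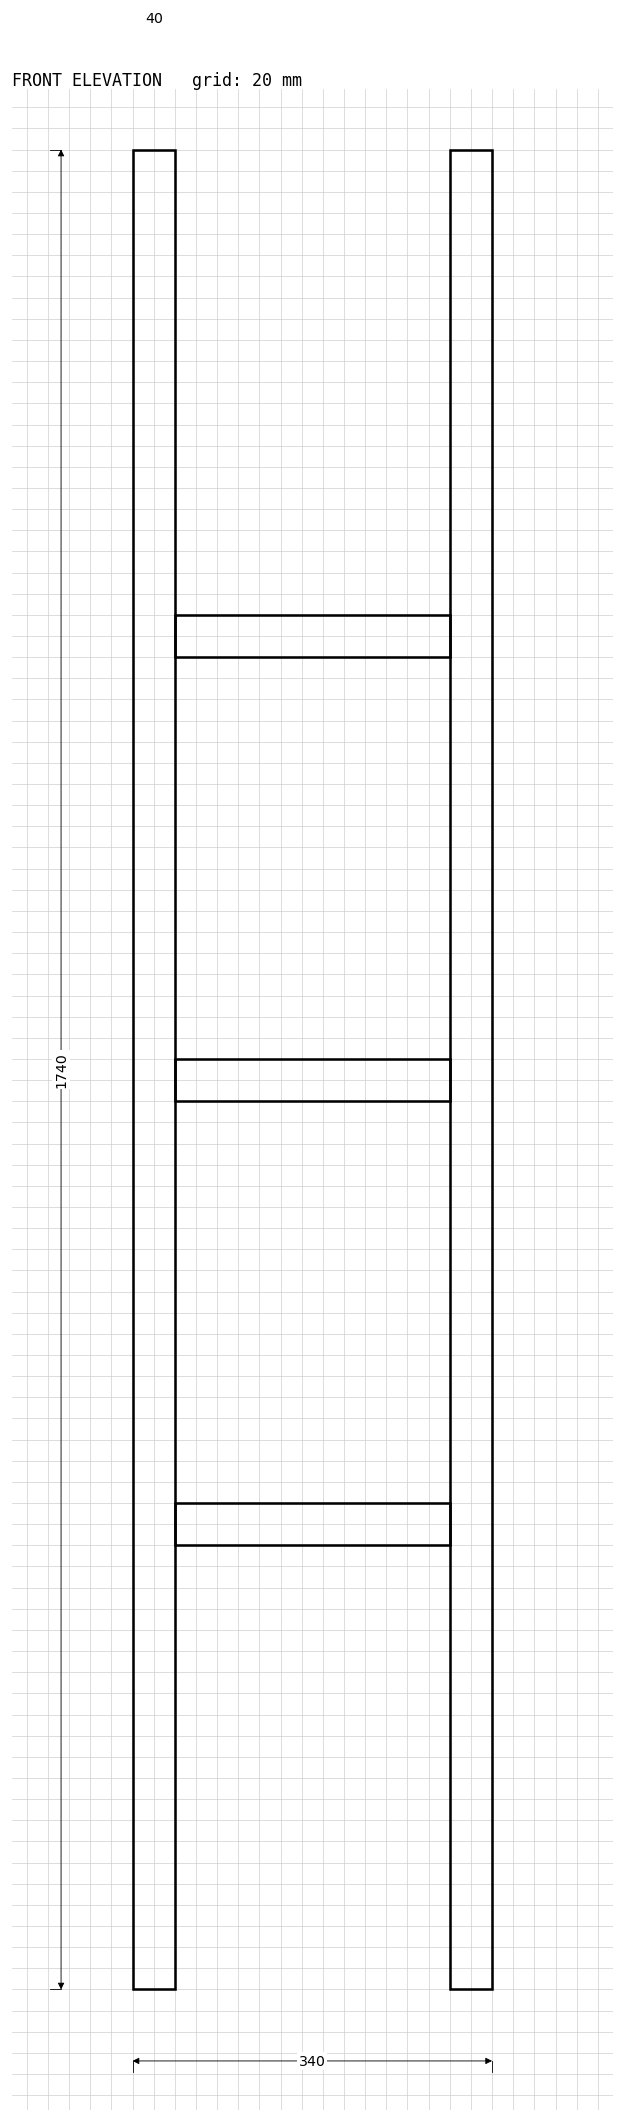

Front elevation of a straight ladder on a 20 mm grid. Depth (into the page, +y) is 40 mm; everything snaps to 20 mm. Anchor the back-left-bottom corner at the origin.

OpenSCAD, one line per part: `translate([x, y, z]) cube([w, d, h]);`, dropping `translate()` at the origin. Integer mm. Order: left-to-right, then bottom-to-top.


cube([40, 40, 1740]);
translate([40, 0, 420]) cube([260, 40, 40]);
translate([40, 0, 840]) cube([260, 40, 40]);
translate([40, 0, 1260]) cube([260, 40, 40]);
translate([300, 0, 0]) cube([40, 40, 1740]);


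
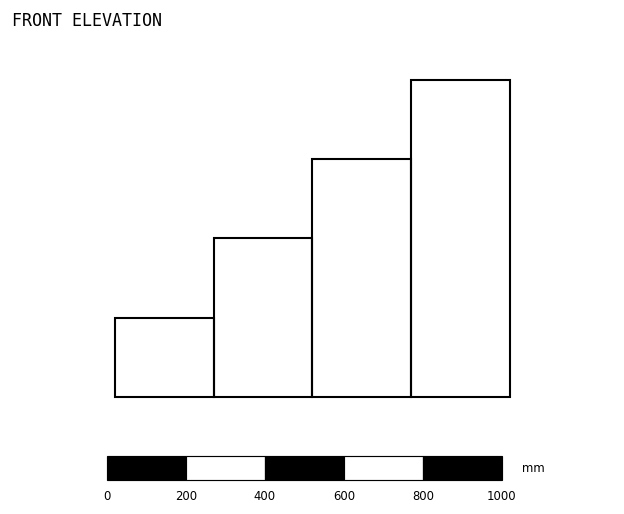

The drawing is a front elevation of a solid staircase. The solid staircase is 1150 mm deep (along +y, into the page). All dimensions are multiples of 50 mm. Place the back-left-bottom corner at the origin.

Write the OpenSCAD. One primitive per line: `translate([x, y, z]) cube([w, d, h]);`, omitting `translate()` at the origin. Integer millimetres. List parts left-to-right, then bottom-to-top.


cube([250, 1150, 200]);
translate([250, 0, 0]) cube([250, 1150, 400]);
translate([500, 0, 0]) cube([250, 1150, 600]);
translate([750, 0, 0]) cube([250, 1150, 800]);
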